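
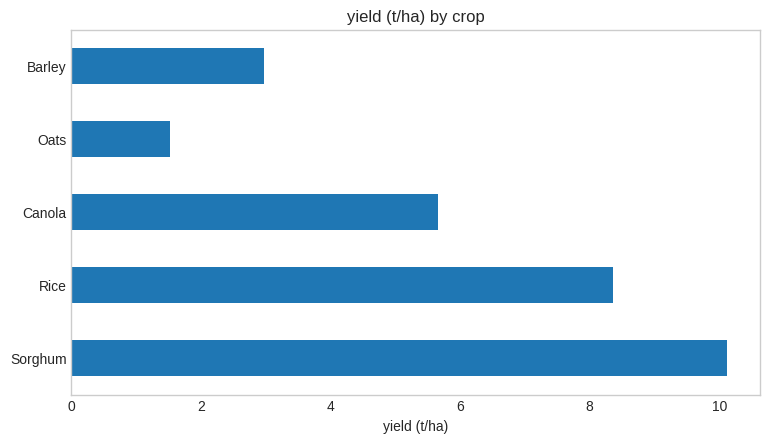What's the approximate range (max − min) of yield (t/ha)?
Max Sorghum ≈ 10, min Oats ≈ 2; range ≈ 8.

≈ 8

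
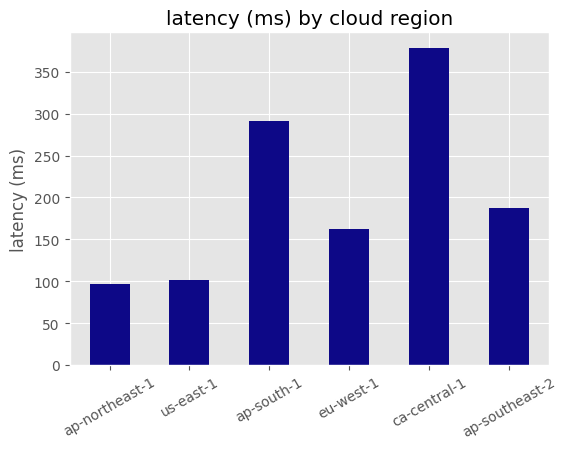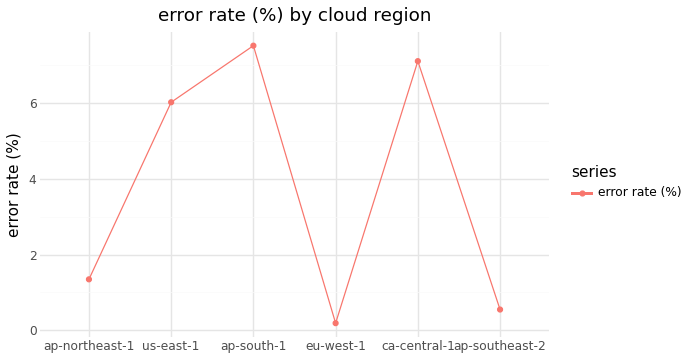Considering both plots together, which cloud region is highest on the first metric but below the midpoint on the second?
Chart 2 median error rate (%) ≈ 4; below-median cloud regions: ap-northeast-1, eu-west-1, ap-southeast-2. Among those, ap-southeast-2 has the highest latency (ms) (≈ 200).

ap-southeast-2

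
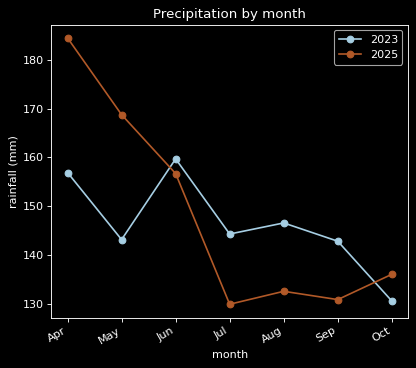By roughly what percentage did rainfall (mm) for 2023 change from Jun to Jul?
Jun ≈ 160, Jul ≈ 145; (145 − 160) / 160 ≈ -9.4%.

≈ -9.4%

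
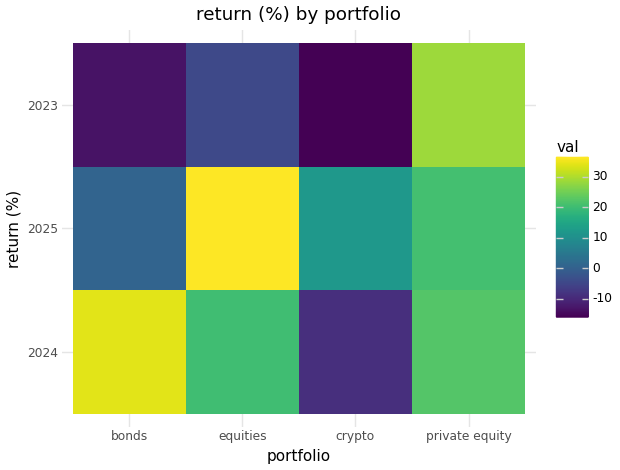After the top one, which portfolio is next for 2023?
Top 3 for 2023: private equity ≈ 30, equities ≈ -5, bonds ≈ -15.

equities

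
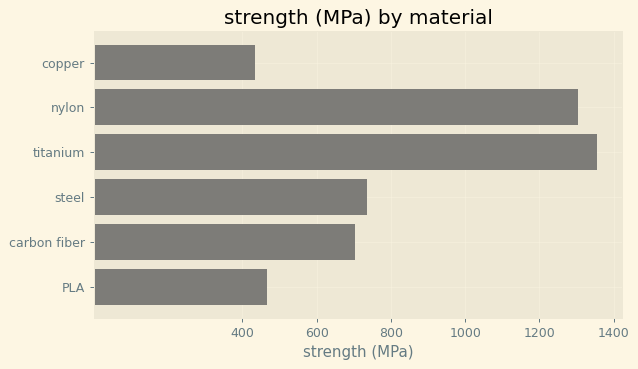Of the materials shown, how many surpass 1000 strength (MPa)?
2

Above 1000: nylon, titanium.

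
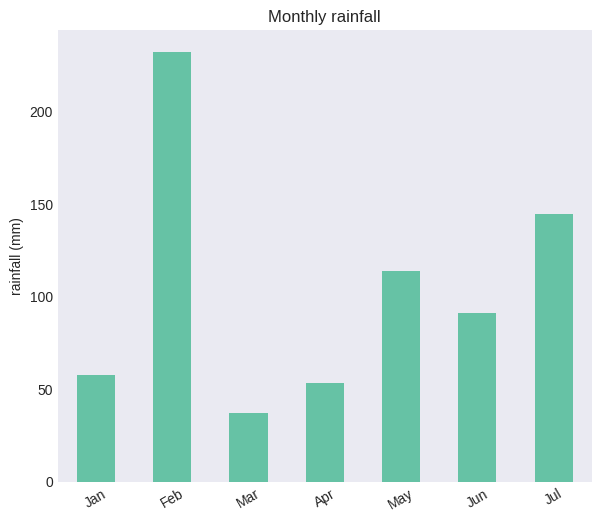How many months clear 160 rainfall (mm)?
1

Above 160: Feb.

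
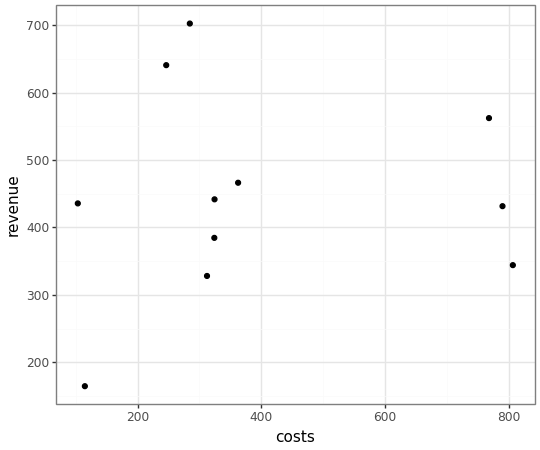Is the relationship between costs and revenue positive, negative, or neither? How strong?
Points are roughly uncorrelated; weak (|r| ≈ 0.1).

no clear correlation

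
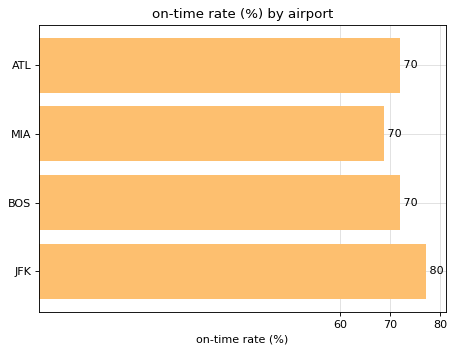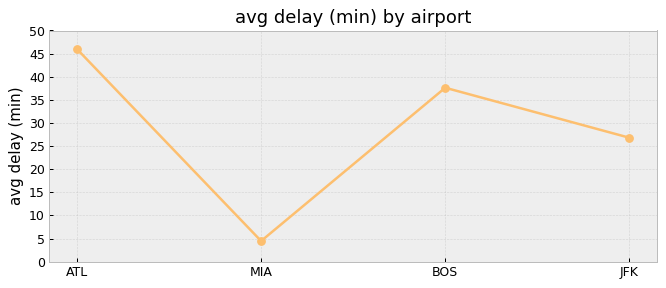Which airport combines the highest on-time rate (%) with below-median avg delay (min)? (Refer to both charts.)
JFK

Chart 2 median avg delay (min) ≈ 30; below-median airports: MIA, JFK. Among those, JFK has the highest on-time rate (%) (≈ 80).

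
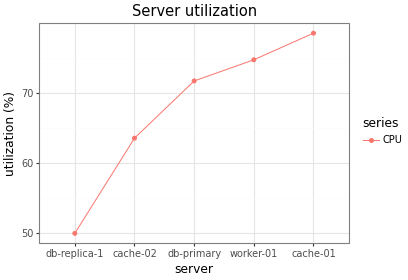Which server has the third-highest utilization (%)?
db-primary

Top 4: cache-01 ≈ 80, worker-01 ≈ 75, db-primary ≈ 70, cache-02 ≈ 65.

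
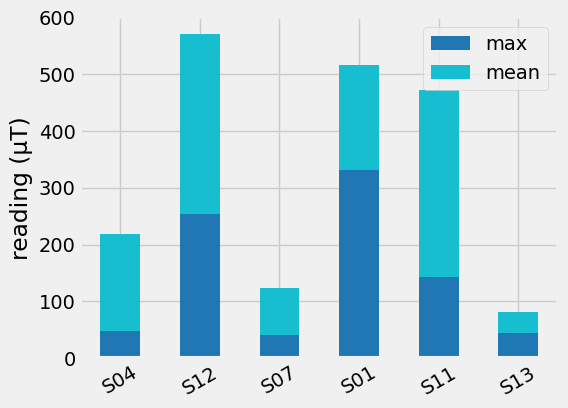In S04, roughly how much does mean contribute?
≈ 150

mean top ≈ 200, bottom ≈ 50; segment ≈ 150.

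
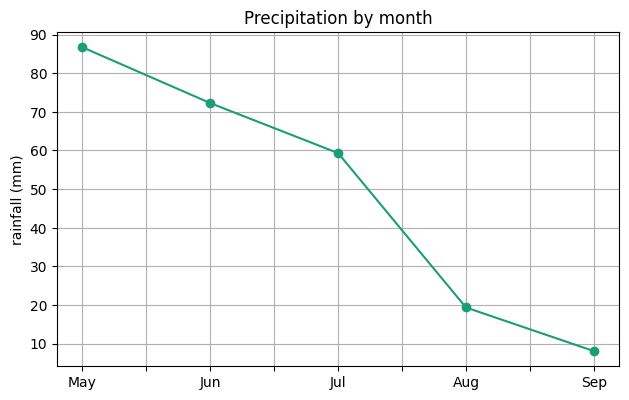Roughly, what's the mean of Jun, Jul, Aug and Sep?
≈ 40

(70 + 60 + 20 + 10) / 4 ≈ 40.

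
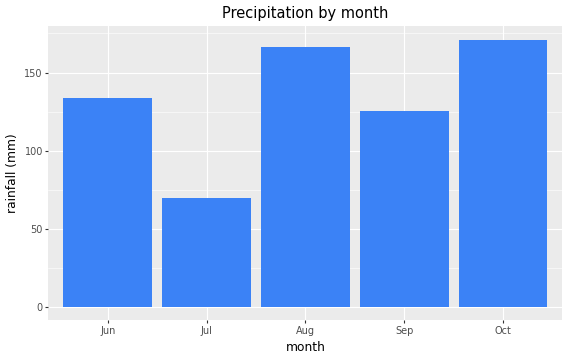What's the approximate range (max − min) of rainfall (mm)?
Max Oct ≈ 180, min Jul ≈ 60; range ≈ 120.

≈ 120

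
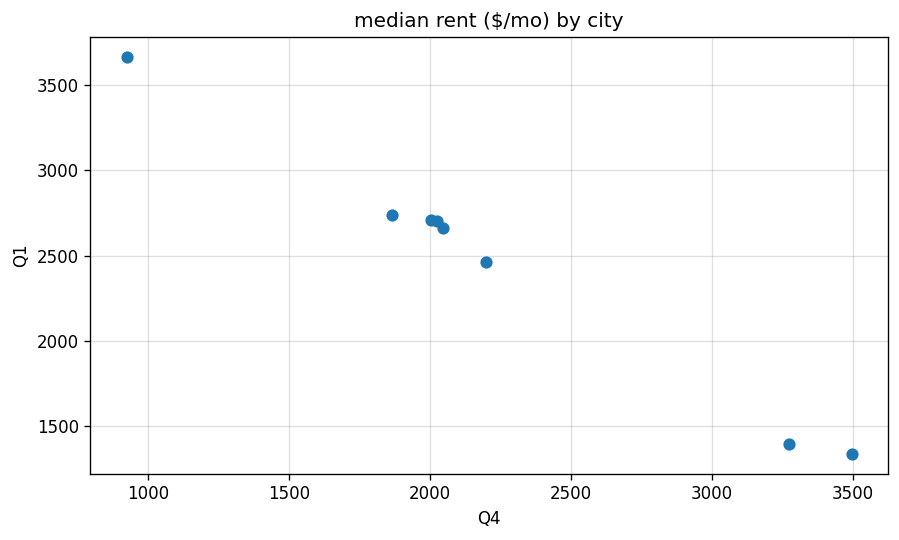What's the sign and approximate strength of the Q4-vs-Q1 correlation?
negative, strong

Points are negatively correlated; strong (|r| ≈ 1.0).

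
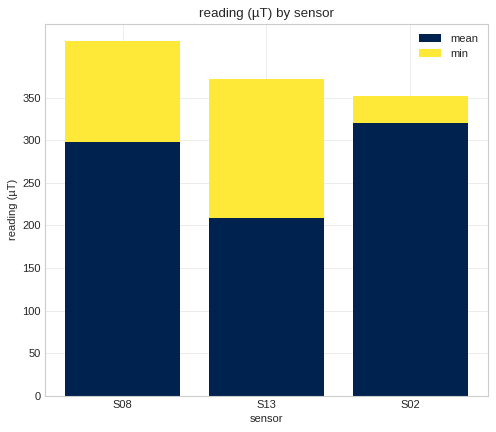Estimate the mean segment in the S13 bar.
≈ 200

mean top ≈ 200, bottom ≈ 0; segment ≈ 200.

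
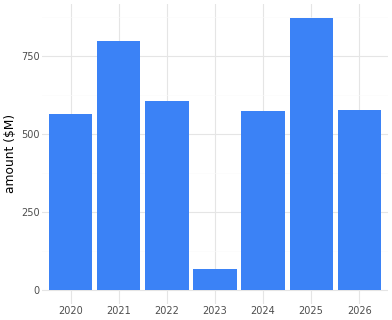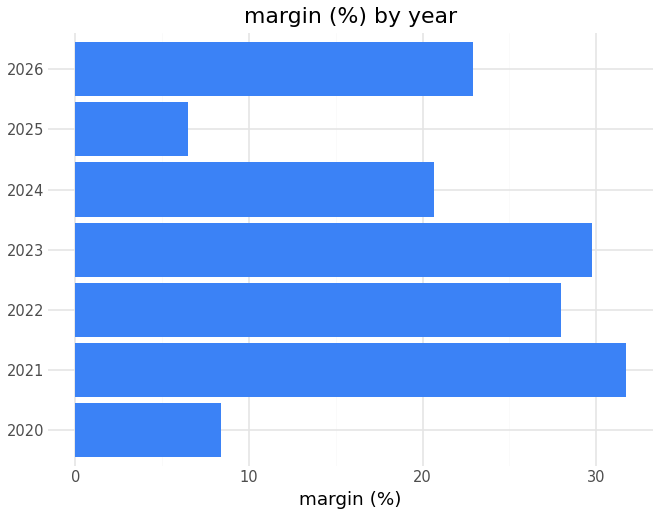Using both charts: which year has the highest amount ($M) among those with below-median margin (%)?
2025

Chart 2 median margin (%) ≈ 25; below-median years: 2020, 2024, 2025. Among those, 2025 has the highest amount ($M) (≈ 900).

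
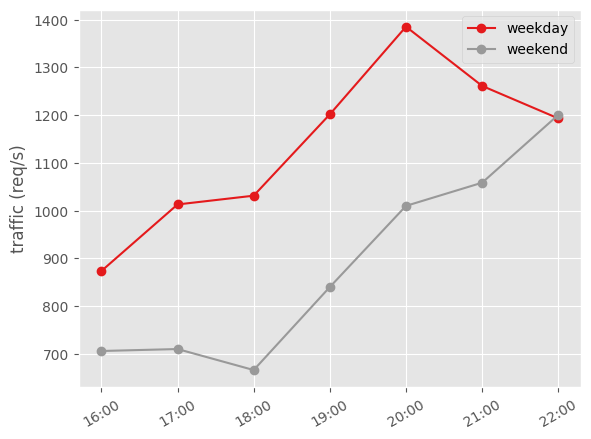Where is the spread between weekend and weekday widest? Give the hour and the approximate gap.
20:00: weekend ≈ 1000, weekday ≈ 1400 → gap ≈ 400. Next-largest (18:00) is only ≈ 300.

20:00, ≈ 400 req/s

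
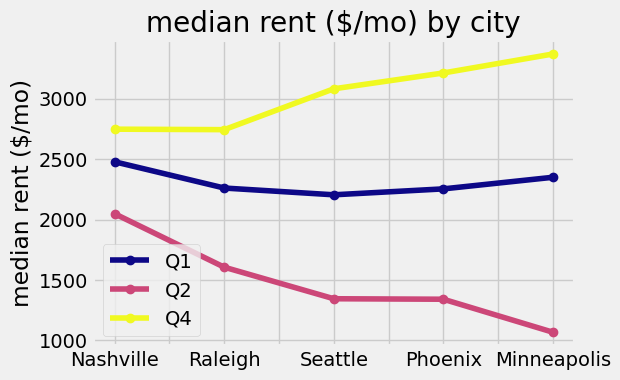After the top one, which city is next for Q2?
Raleigh

Top 3 for Q2: Nashville ≈ 2000, Raleigh ≈ 1600, Seattle ≈ 1400.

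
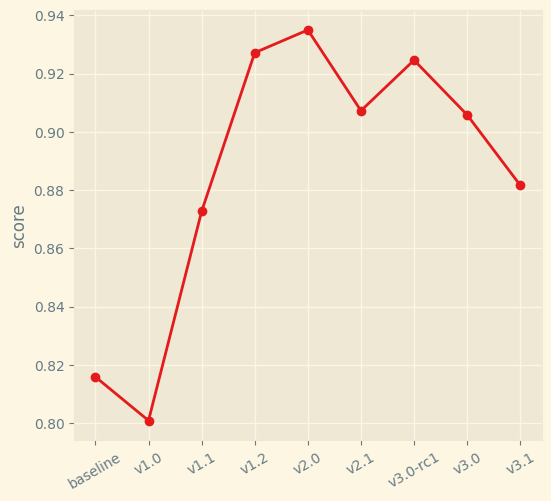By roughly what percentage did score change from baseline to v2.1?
baseline ≈ 0.82, v2.1 ≈ 0.90; (0.90 − 0.82) / 0.82 ≈ +9.8%.

≈ +9.8%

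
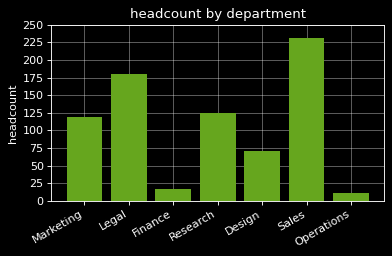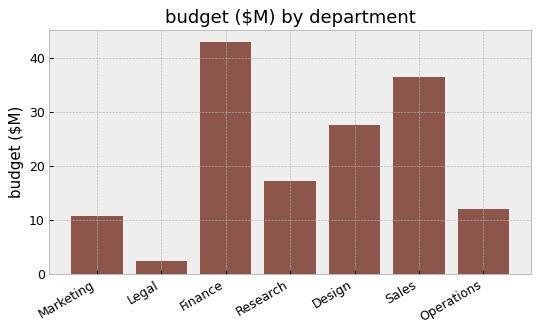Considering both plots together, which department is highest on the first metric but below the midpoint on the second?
Chart 2 median budget ($M) ≈ 15; below-median departments: Marketing, Legal, Operations. Among those, Legal has the highest headcount (≈ 175).

Legal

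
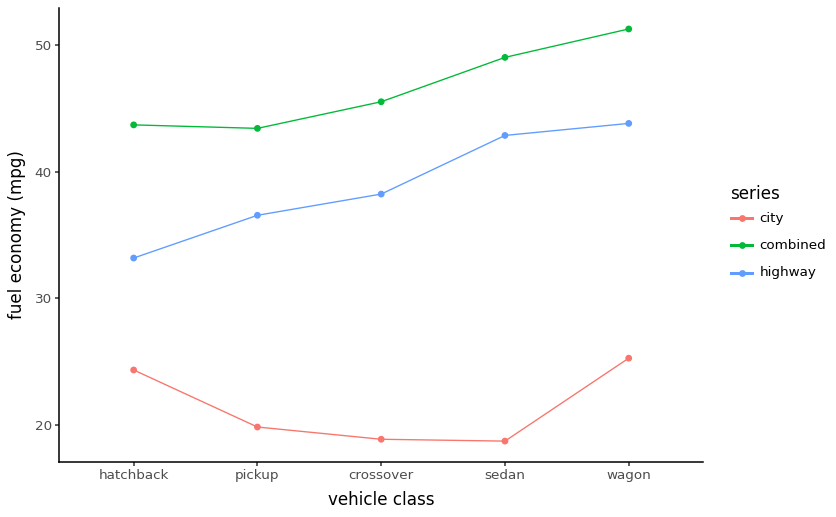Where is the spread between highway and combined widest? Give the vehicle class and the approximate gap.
hatchback, ≈ 10 mpg

hatchback: highway ≈ 35, combined ≈ 45 → gap ≈ 10. Next-largest (wagon) is only ≈ 5.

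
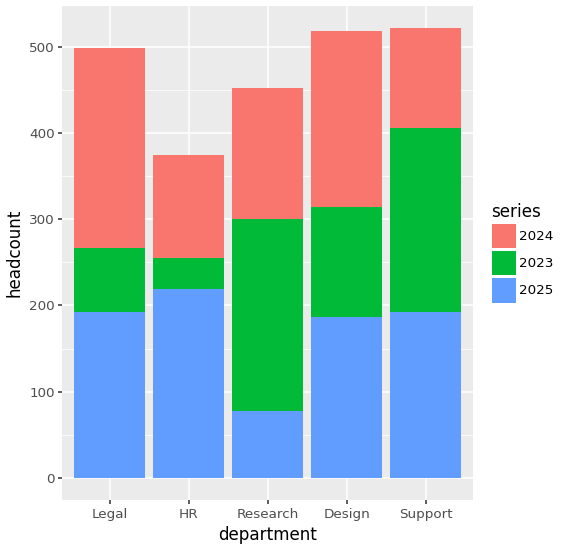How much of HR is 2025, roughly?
2025 top ≈ 200, bottom ≈ 0; segment ≈ 200.

≈ 200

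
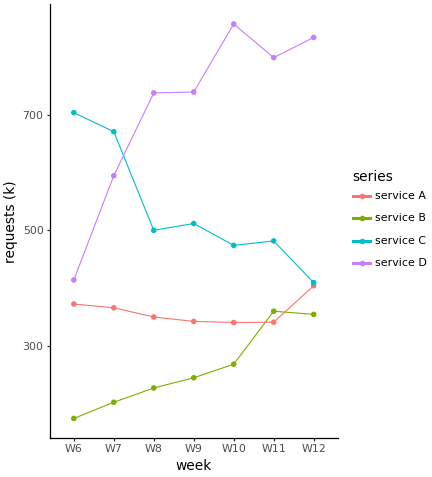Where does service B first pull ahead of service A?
W10: service B ≈ 300 vs service A ≈ 300 (not yet); W11: service B ≈ 400 vs service A ≈ 300 (first crossover).

W11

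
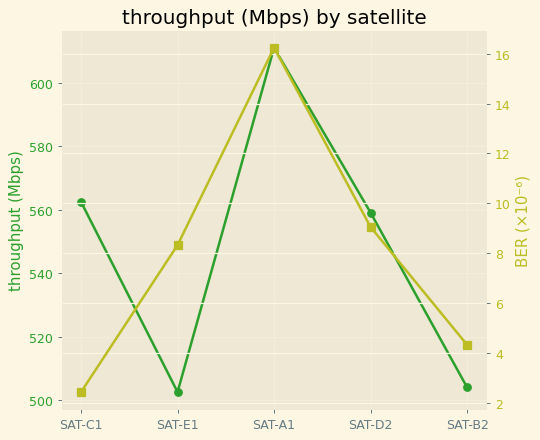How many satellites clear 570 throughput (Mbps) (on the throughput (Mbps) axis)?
1

Above 570: SAT-A1.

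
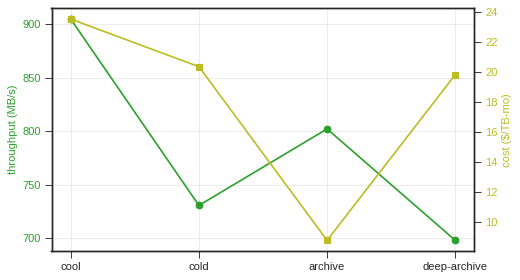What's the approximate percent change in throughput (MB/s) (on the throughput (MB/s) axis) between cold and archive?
≈ +8.1%

cold ≈ 740, archive ≈ 800; (800 − 740) / 740 ≈ +8.1%.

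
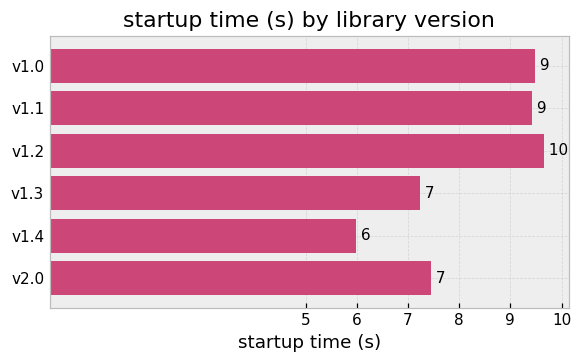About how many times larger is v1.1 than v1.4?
v1.1 ≈ 9, v1.4 ≈ 6; 9/6 ≈ 1.5.

≈ 1.5×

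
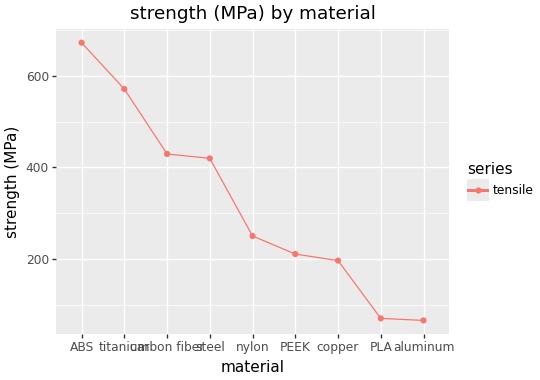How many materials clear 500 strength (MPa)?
2

Above 500: ABS, titanium.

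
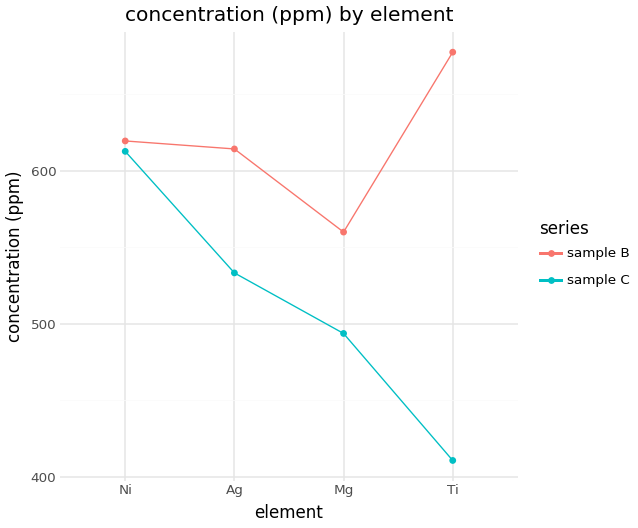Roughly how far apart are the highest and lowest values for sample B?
Max Ti ≈ 675, min Mg ≈ 550; range ≈ 125.

≈ 125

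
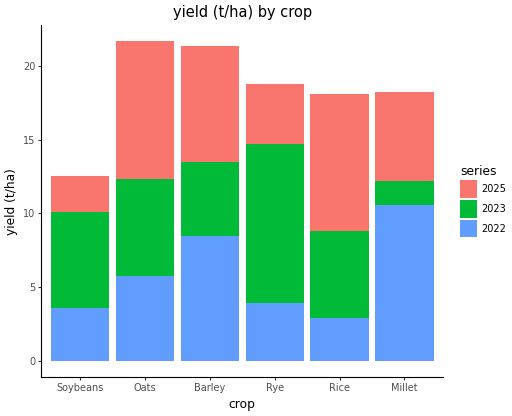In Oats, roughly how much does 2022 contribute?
≈ 6

2022 top ≈ 6, bottom ≈ 0; segment ≈ 6.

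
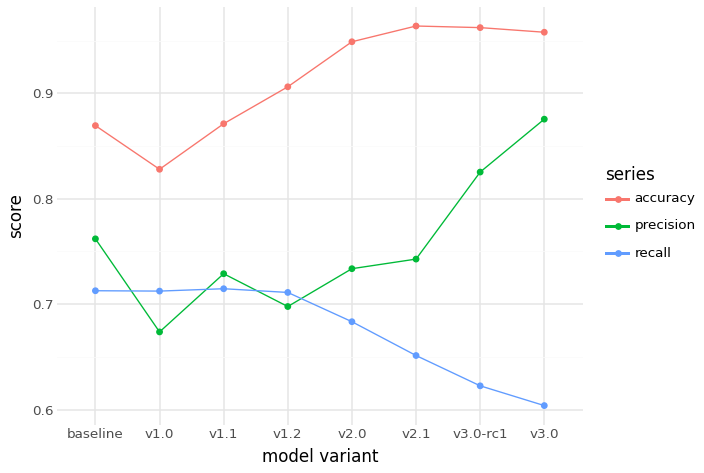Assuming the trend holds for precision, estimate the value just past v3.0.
≈ 0.975

Last three: 0.75, 0.85, 0.90 → slope ≈ 0.075/step → next ≈ 0.975.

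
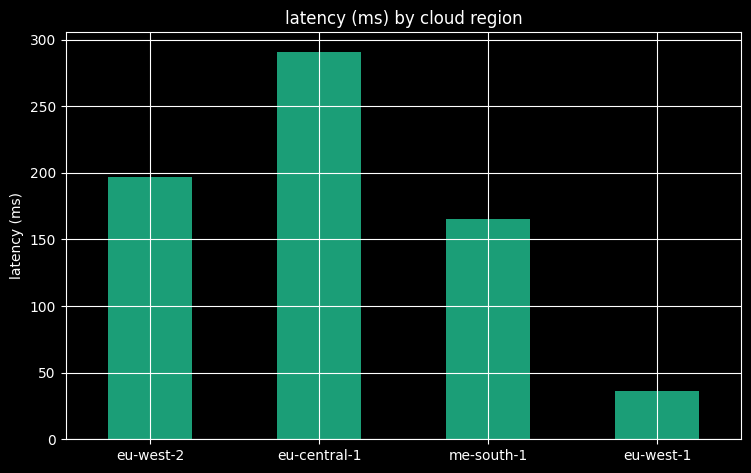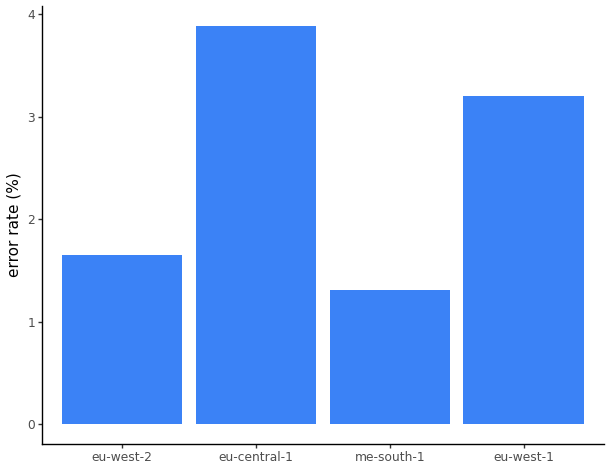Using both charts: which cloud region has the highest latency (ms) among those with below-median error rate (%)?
eu-west-2

Chart 2 median error rate (%) ≈ 2.5; below-median cloud regions: eu-west-2, me-south-1. Among those, eu-west-2 has the highest latency (ms) (≈ 200).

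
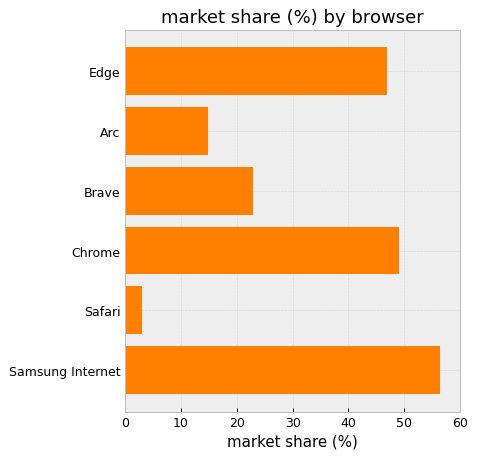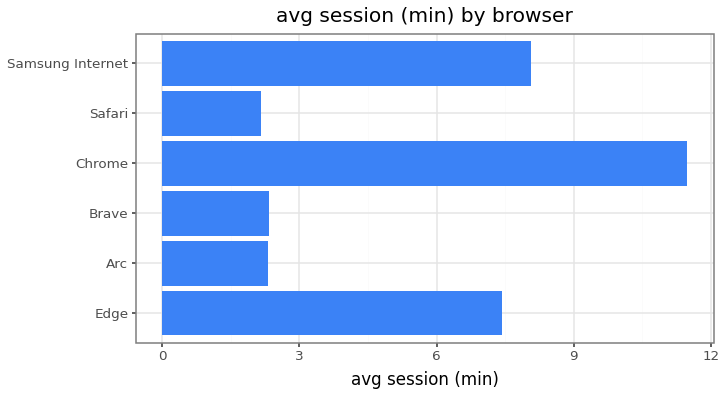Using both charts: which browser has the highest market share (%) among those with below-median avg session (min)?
Chart 2 median avg session (min) ≈ 4; below-median browsers: Arc, Brave, Safari. Among those, Brave has the highest market share (%) (≈ 20).

Brave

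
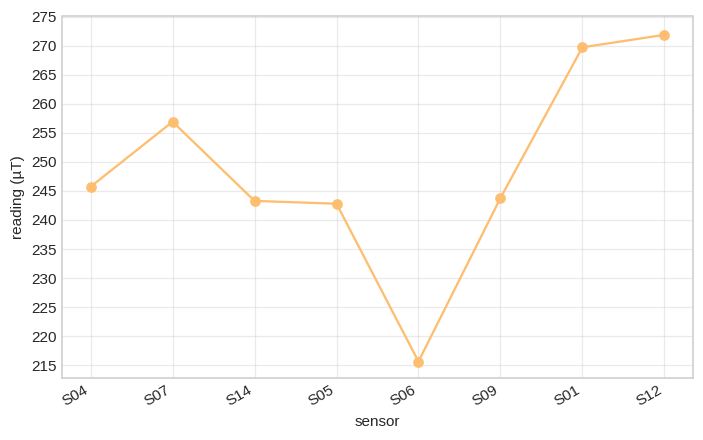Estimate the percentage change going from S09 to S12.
S09 ≈ 245, S12 ≈ 270; (270 − 245) / 245 ≈ +10.2%.

≈ +10.2%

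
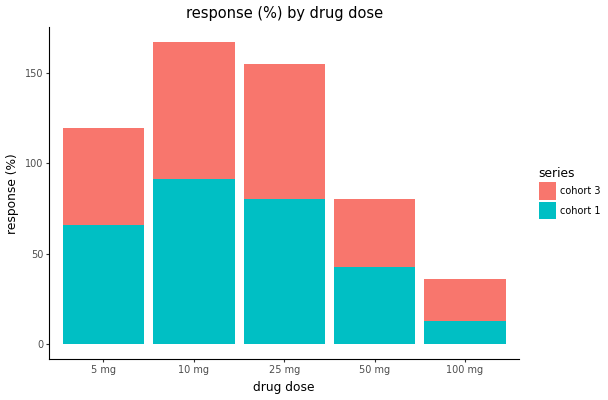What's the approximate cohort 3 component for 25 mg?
≈ 80

cohort 3 top ≈ 160, bottom ≈ 80; segment ≈ 80.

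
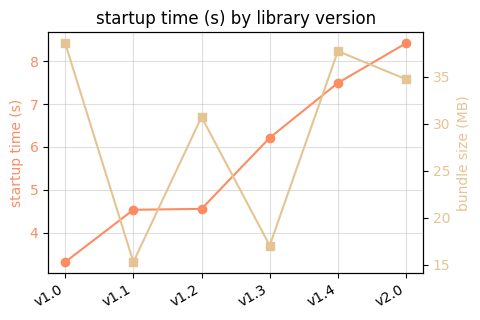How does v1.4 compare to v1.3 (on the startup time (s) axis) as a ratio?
≈ 1.25×

v1.4 ≈ 7.5, v1.3 ≈ 6.0; 7.5/6.0 ≈ 1.25.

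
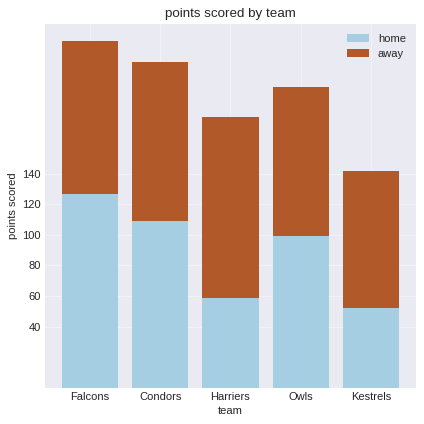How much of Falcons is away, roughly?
away top ≈ 220, bottom ≈ 120; segment ≈ 100.

≈ 100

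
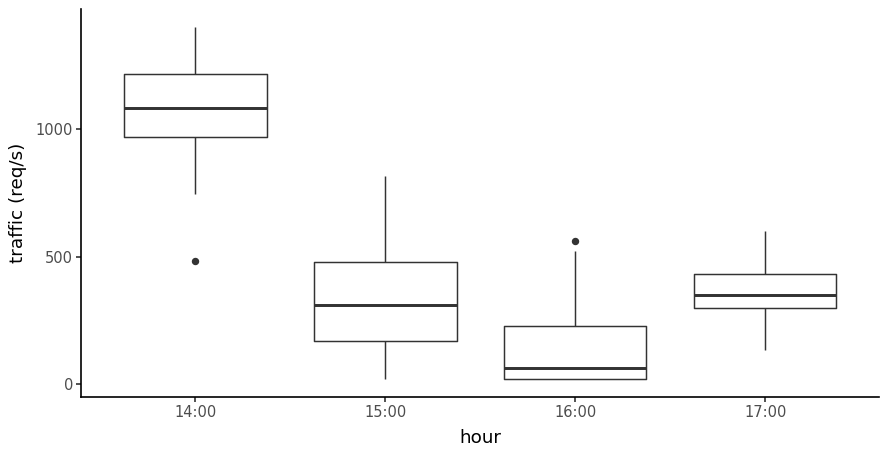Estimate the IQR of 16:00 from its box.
Q3 ≈ 200, Q1 ≈ 0; IQR ≈ 200.

≈ 200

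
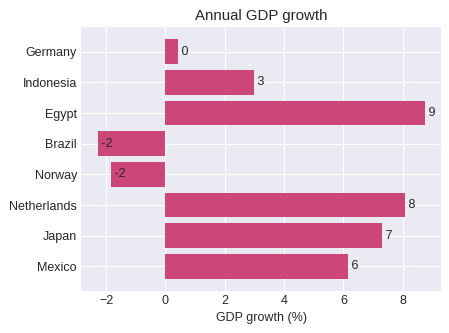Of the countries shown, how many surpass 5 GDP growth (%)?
4

Above 5: Egypt, Netherlands, Japan, Mexico.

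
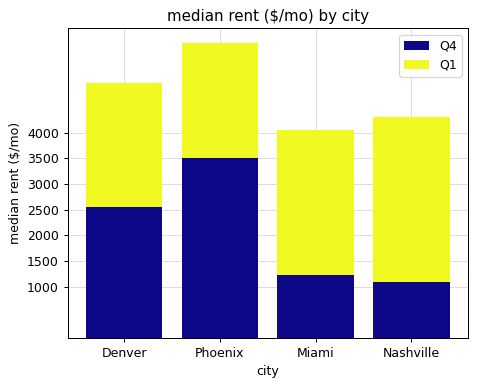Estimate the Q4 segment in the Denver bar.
≈ 2500

Q4 top ≈ 2500, bottom ≈ 0; segment ≈ 2500.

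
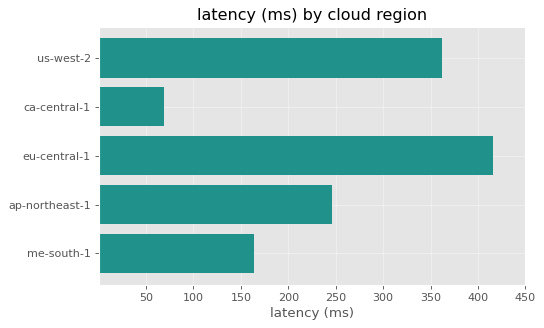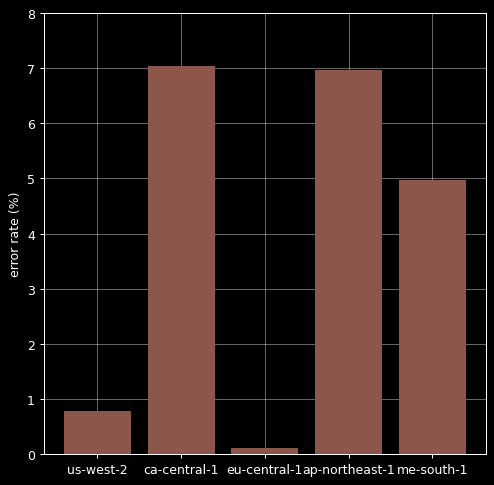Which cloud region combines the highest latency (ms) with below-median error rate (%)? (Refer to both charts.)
eu-central-1

Chart 2 median error rate (%) ≈ 5; below-median cloud regions: us-west-2, eu-central-1. Among those, eu-central-1 has the highest latency (ms) (≈ 400).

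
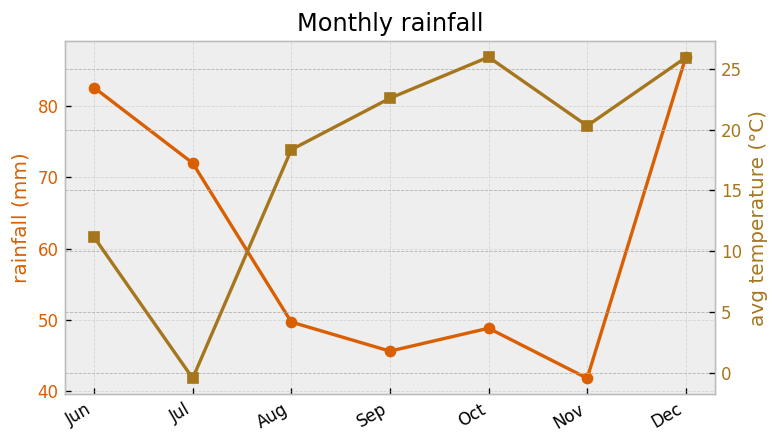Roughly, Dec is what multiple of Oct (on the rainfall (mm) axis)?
Dec ≈ 85, Oct ≈ 50; 85/50 ≈ 1.7.

≈ 1.7×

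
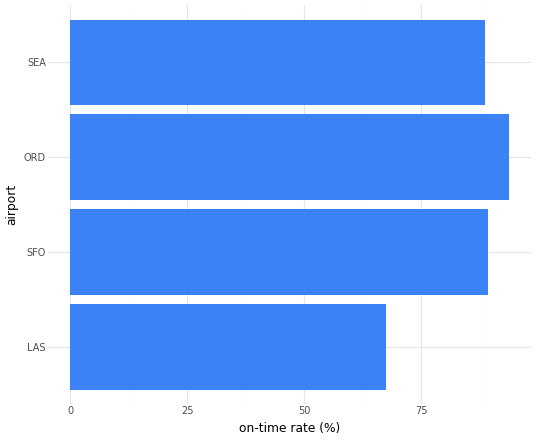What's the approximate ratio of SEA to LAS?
SEA ≈ 90, LAS ≈ 70; 90/70 ≈ 1.29.

≈ 1.29×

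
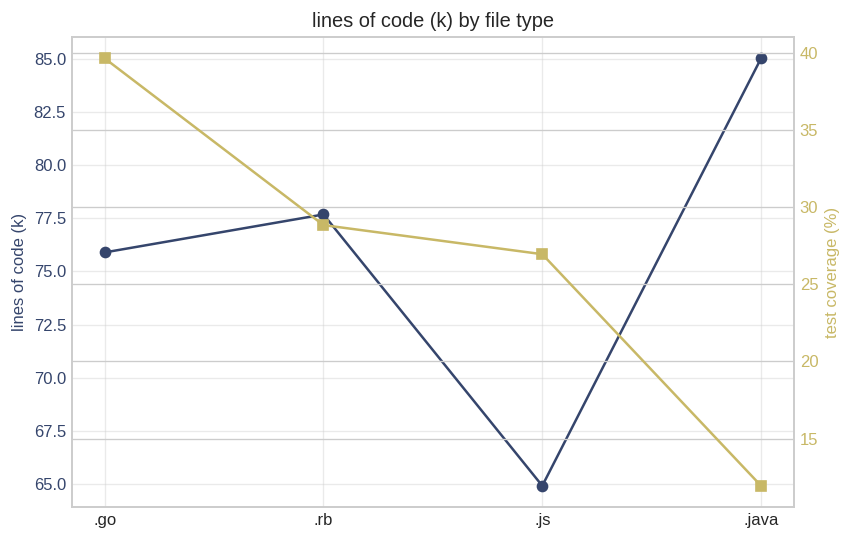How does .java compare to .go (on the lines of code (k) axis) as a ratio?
.java ≈ 86, .go ≈ 76; 86/76 ≈ 1.13.

≈ 1.13×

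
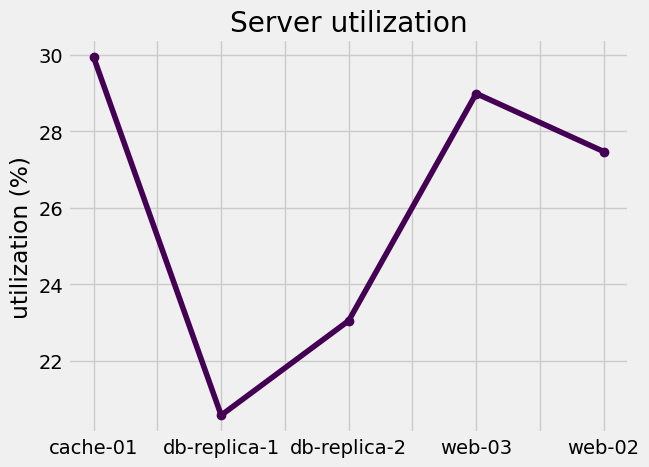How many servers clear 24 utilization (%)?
3

Above 24: cache-01, web-03, web-02.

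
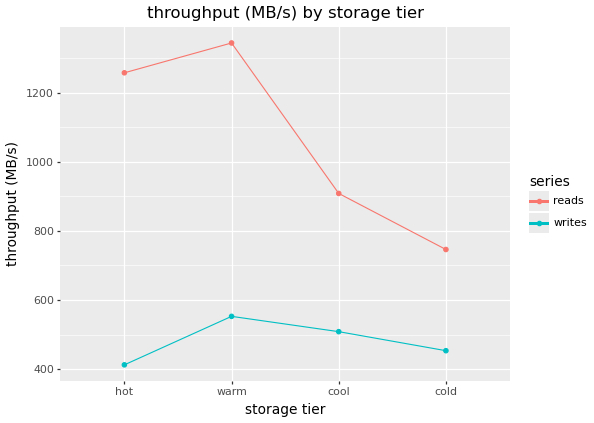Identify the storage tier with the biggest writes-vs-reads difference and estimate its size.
hot, ≈ 900 MB/s

hot: writes ≈ 400, reads ≈ 1300 → gap ≈ 900. Next-largest (warm) is only ≈ 700.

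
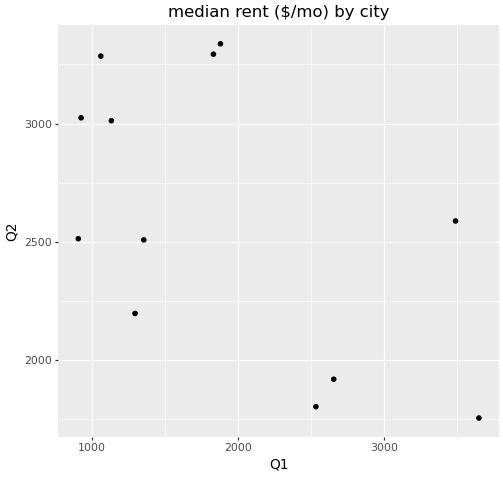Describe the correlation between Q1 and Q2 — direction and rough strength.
Points are negatively correlated; moderate (|r| ≈ 0.6).

negative, moderate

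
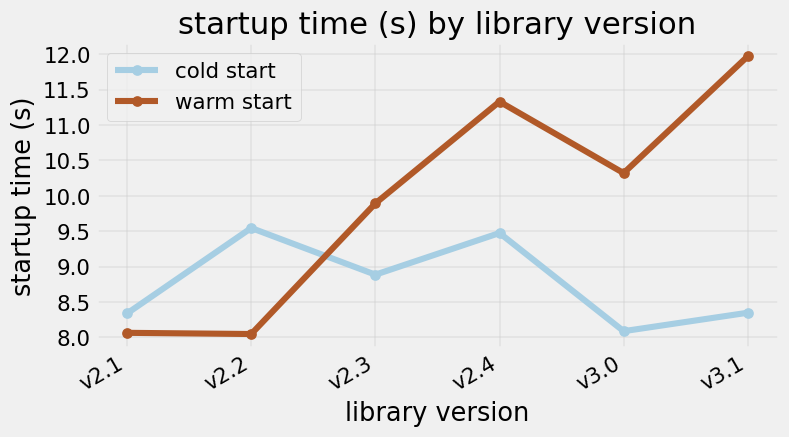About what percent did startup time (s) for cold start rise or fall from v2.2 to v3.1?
≈ -10.5%

v2.2 ≈ 9.5, v3.1 ≈ 8.5; (8.5 − 9.5) / 9.5 ≈ -10.5%.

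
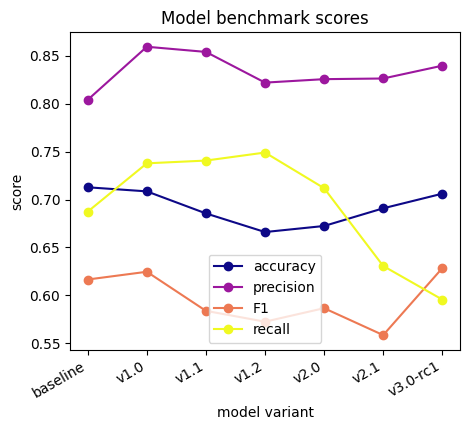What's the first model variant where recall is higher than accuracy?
v1.0

baseline: recall ≈ 0.70 vs accuracy ≈ 0.70 (not yet); v1.0: recall ≈ 0.75 vs accuracy ≈ 0.70 (first crossover).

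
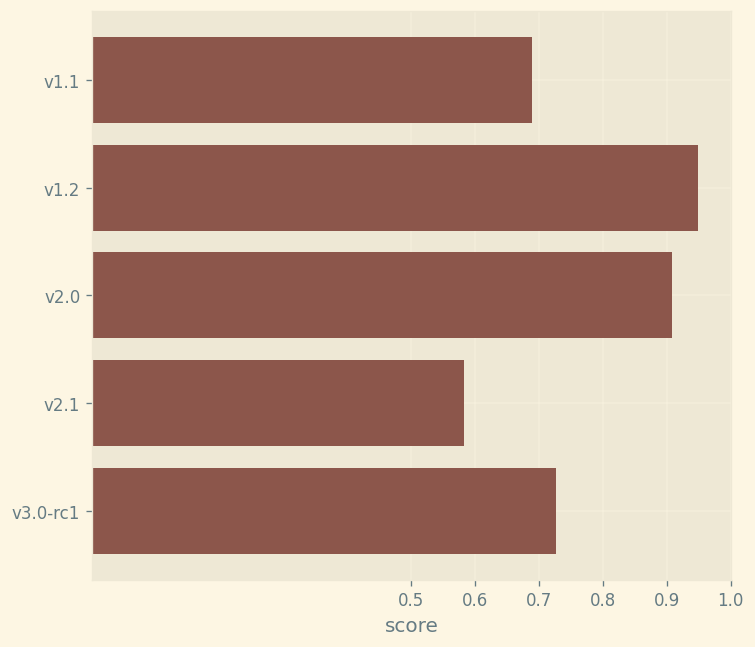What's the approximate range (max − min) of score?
≈ 0.3

Max v1.2 ≈ 0.9, min v2.1 ≈ 0.6; range ≈ 0.3.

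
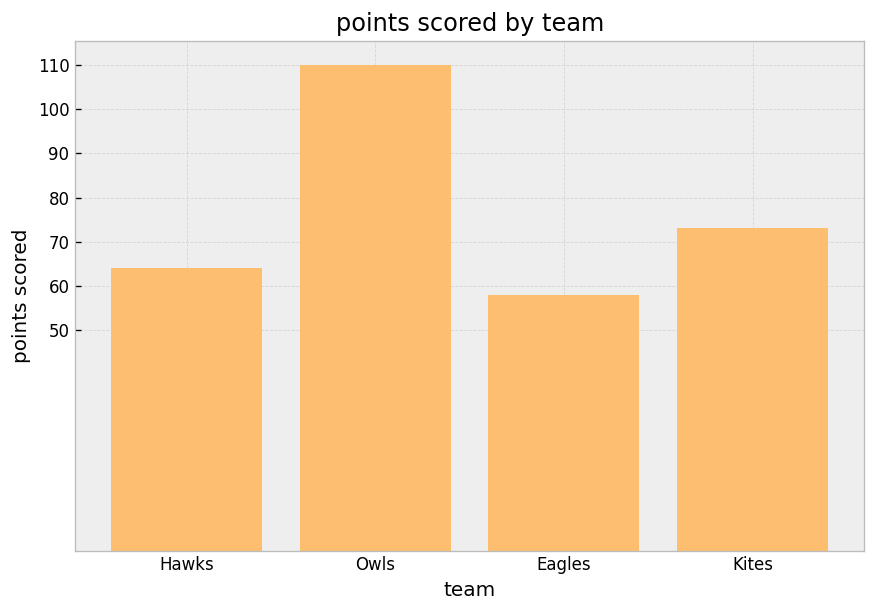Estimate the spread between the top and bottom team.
≈ 50

Max Owls ≈ 110, min Eagles ≈ 60; range ≈ 50.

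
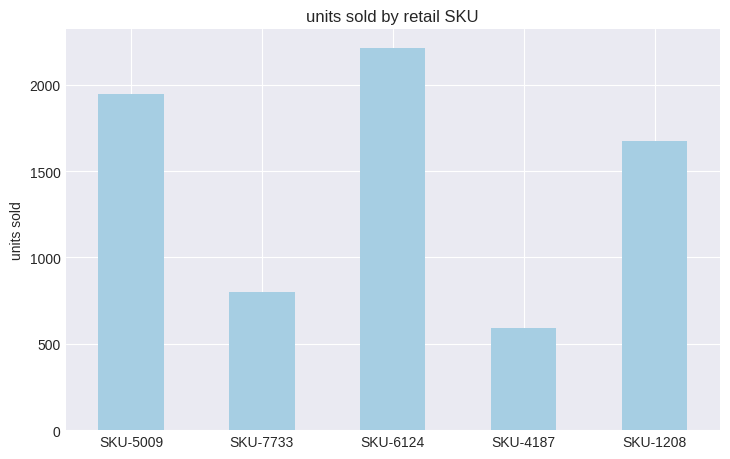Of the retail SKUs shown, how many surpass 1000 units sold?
3

Above 1000: SKU-5009, SKU-6124, SKU-1208.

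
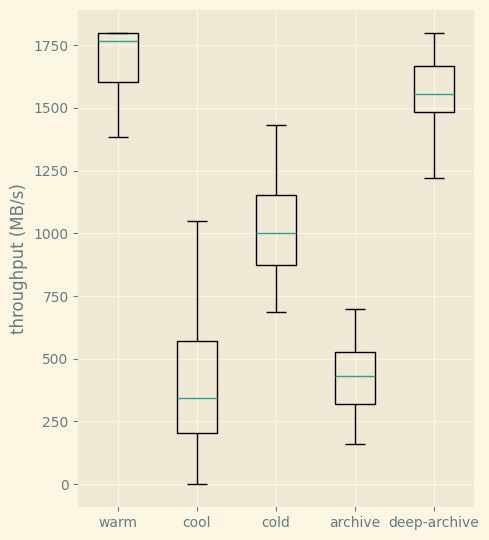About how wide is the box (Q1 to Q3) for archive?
≈ 200

Q3 ≈ 600, Q1 ≈ 400; IQR ≈ 200.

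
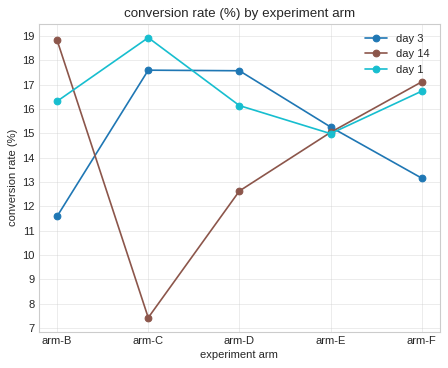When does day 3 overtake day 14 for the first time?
arm-C

arm-B: day 3 ≈ 12 vs day 14 ≈ 19 (not yet); arm-C: day 3 ≈ 18 vs day 14 ≈ 7 (first crossover).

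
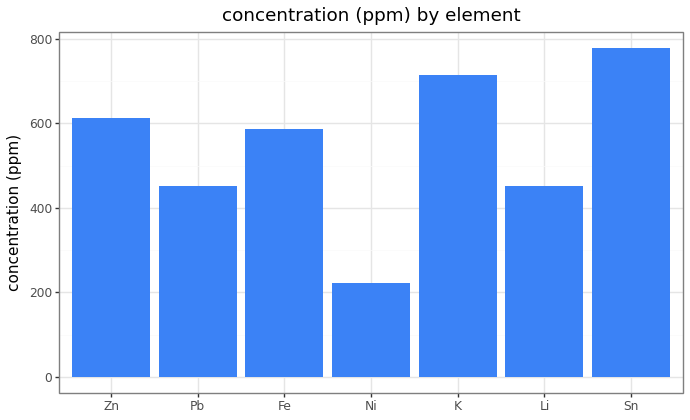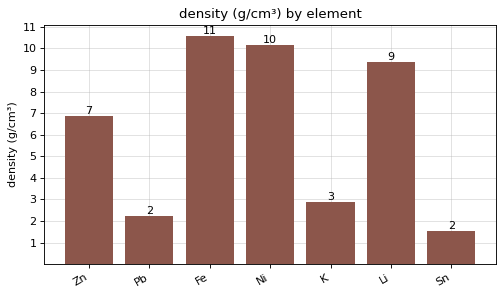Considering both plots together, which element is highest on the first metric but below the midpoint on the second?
Chart 2 median density (g/cm³) ≈ 7; below-median elements: Pb, K, Sn. Among those, Sn has the highest concentration (ppm) (≈ 800).

Sn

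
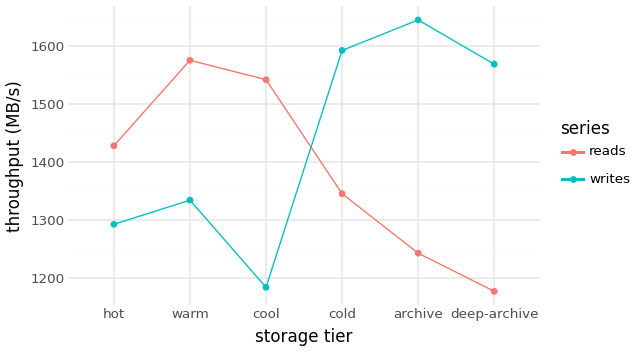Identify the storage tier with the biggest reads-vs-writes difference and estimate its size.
archive: reads ≈ 1250, writes ≈ 1650 → gap ≈ 400. Next-largest (deep-archive) is only ≈ 350.

archive, ≈ 400 MB/s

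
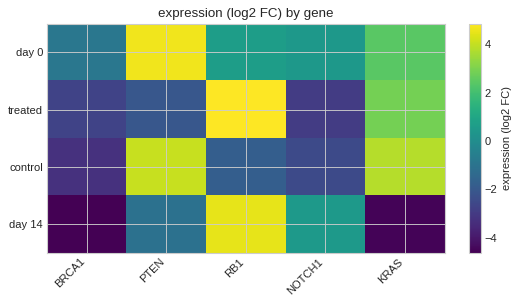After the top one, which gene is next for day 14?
NOTCH1

Top 3 for day 14: RB1 ≈ 4, NOTCH1 ≈ 0, PTEN ≈ -1.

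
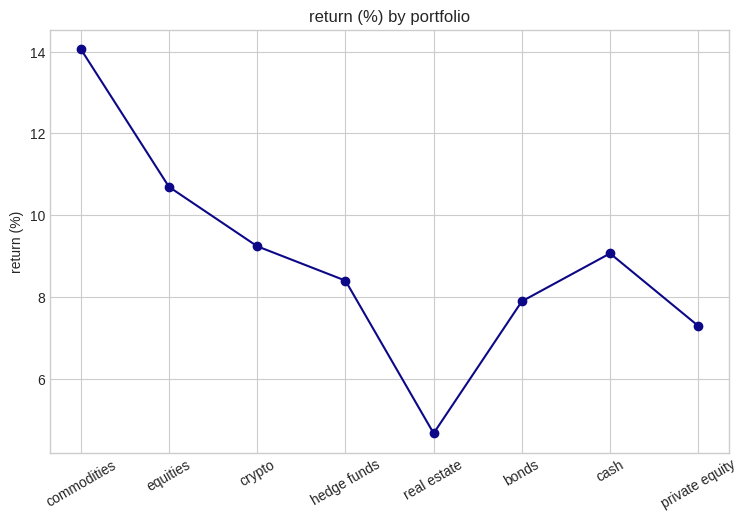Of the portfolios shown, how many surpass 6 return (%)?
Above 6: commodities, equities, crypto, hedge funds, bonds, cash, private equity.

7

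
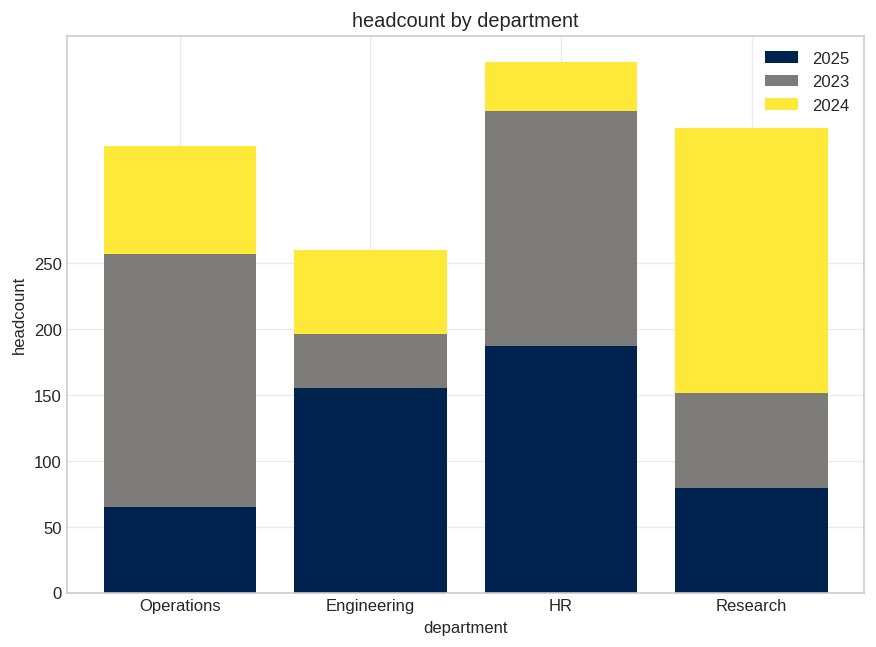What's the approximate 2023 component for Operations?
2023 top ≈ 250, bottom ≈ 50; segment ≈ 200.

≈ 200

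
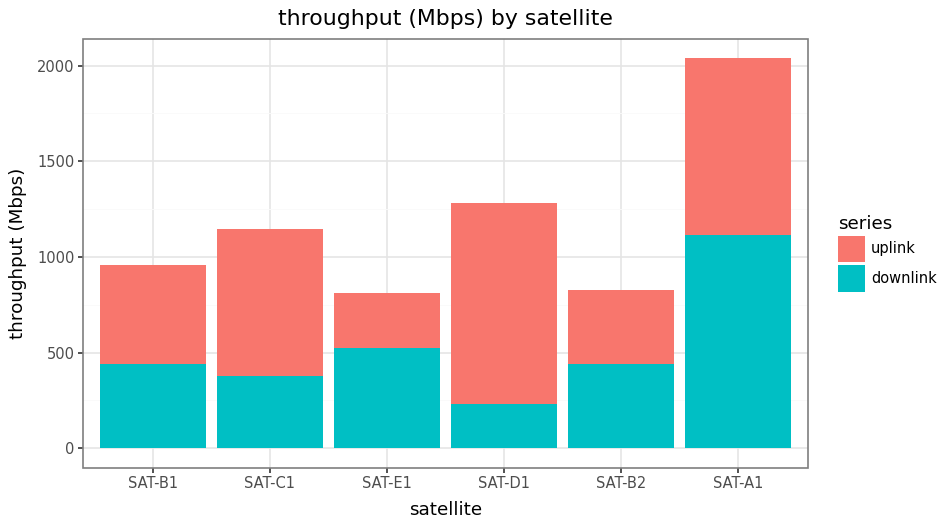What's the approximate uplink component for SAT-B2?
uplink top ≈ 800, bottom ≈ 400; segment ≈ 400.

≈ 400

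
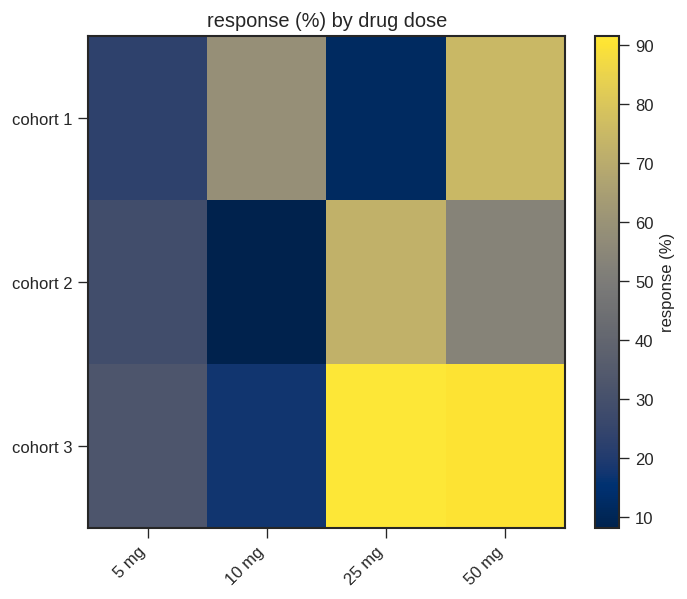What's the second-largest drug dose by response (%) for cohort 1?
10 mg

Top 3 for cohort 1: 50 mg ≈ 80, 10 mg ≈ 60, 5 mg ≈ 20.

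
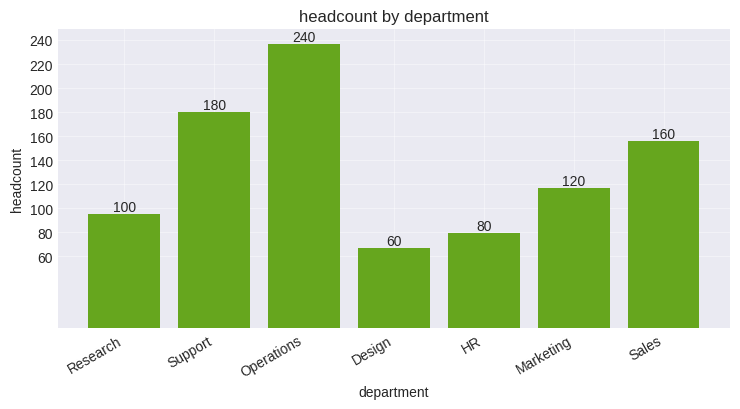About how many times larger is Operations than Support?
Operations ≈ 240, Support ≈ 180; 240/180 ≈ 1.33.

≈ 1.33×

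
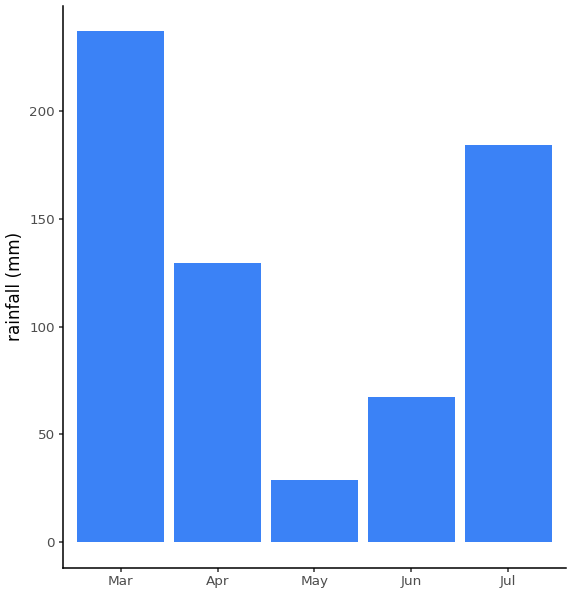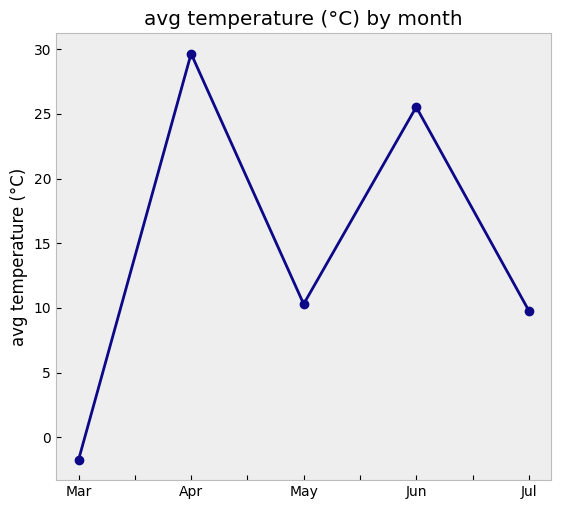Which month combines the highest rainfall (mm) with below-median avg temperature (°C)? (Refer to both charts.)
Mar

Chart 2 median avg temperature (°C) ≈ 10; below-median months: Mar, Jul. Among those, Mar has the highest rainfall (mm) (≈ 225).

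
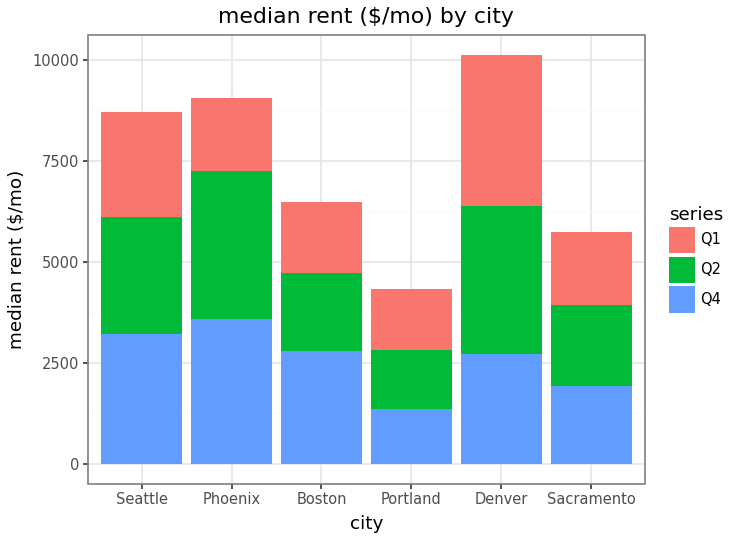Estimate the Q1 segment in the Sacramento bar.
≈ 2000

Q1 top ≈ 6000, bottom ≈ 4000; segment ≈ 2000.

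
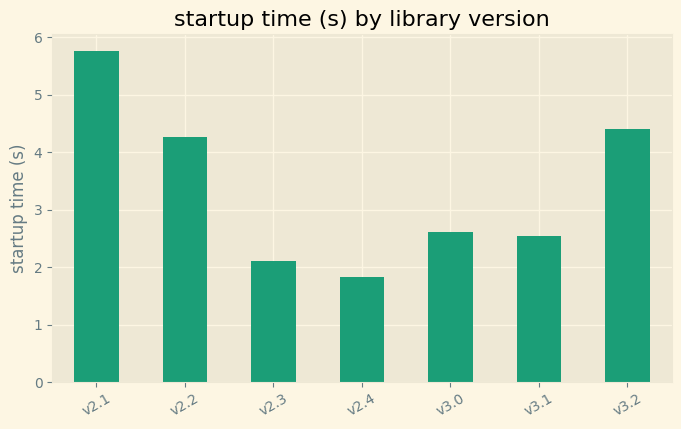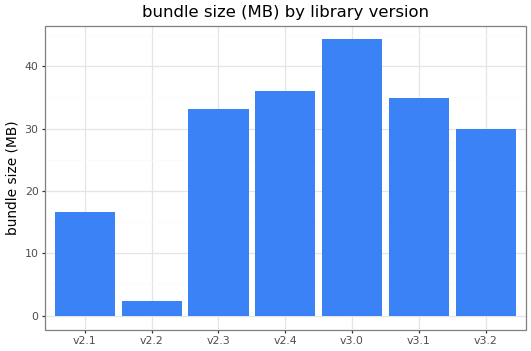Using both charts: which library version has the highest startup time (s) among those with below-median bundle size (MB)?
v2.1

Chart 2 median bundle size (MB) ≈ 35; below-median library versions: v2.1, v2.2, v3.2. Among those, v2.1 has the highest startup time (s) (≈ 6).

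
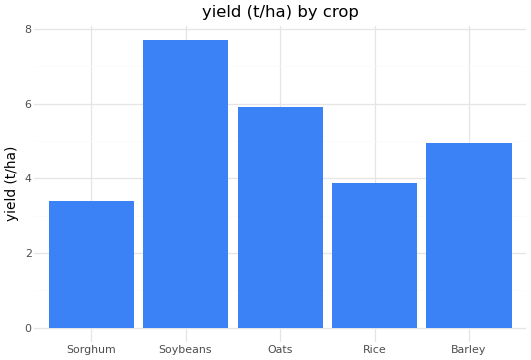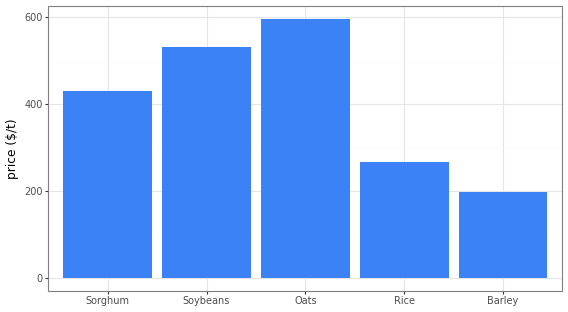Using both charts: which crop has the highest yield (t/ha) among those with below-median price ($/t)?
Chart 2 median price ($/t) ≈ 400; below-median crops: Rice, Barley. Among those, Barley has the highest yield (t/ha) (≈ 5).

Barley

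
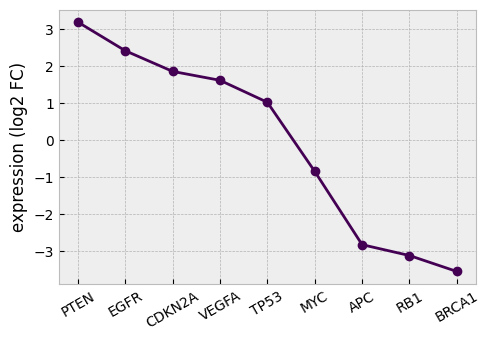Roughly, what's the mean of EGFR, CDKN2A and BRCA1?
≈ 0

(2 + 2 + -4) / 3 ≈ 0.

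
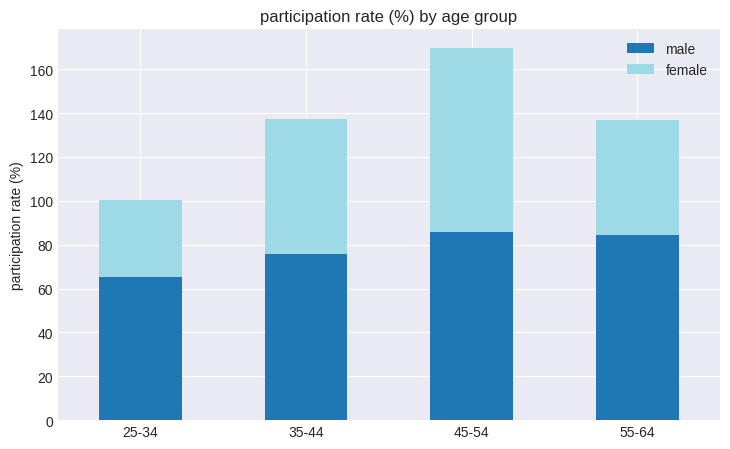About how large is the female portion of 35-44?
≈ 60

female top ≈ 140, bottom ≈ 80; segment ≈ 60.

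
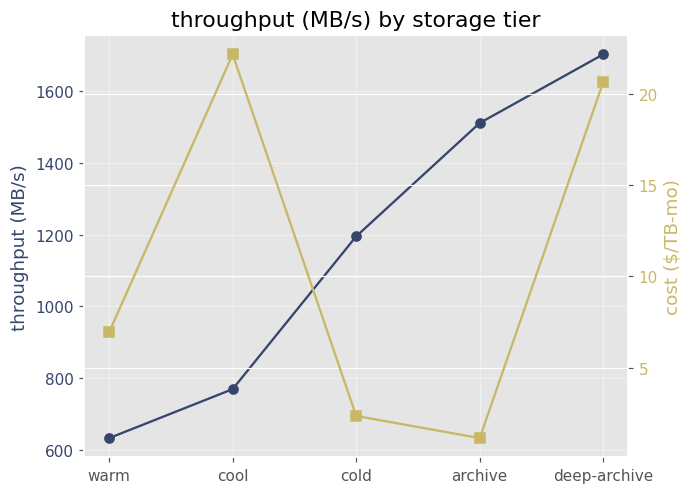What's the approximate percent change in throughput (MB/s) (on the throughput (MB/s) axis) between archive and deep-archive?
≈ +13.3%

archive ≈ 1500, deep-archive ≈ 1700; (1700 − 1500) / 1500 ≈ +13.3%.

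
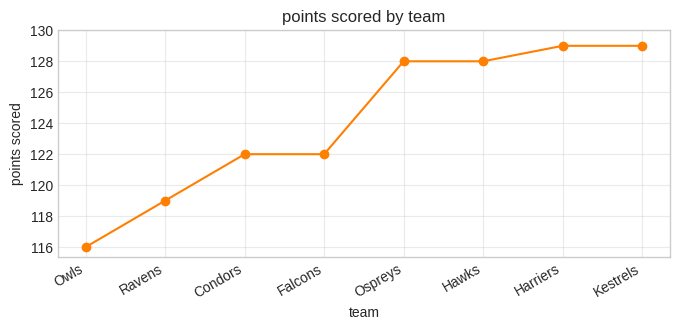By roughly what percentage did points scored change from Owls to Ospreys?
Owls ≈ 116, Ospreys ≈ 128; (128 − 116) / 116 ≈ +10.3%.

≈ +10.3%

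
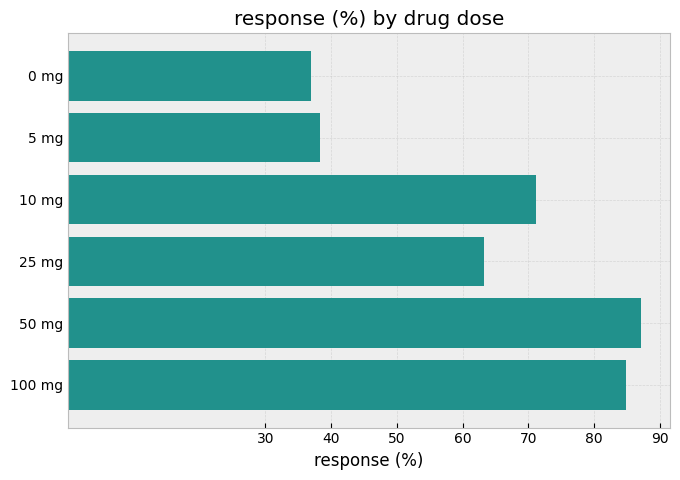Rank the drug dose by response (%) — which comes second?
Top 3: 50 mg ≈ 90, 100 mg ≈ 80, 10 mg ≈ 70.

100 mg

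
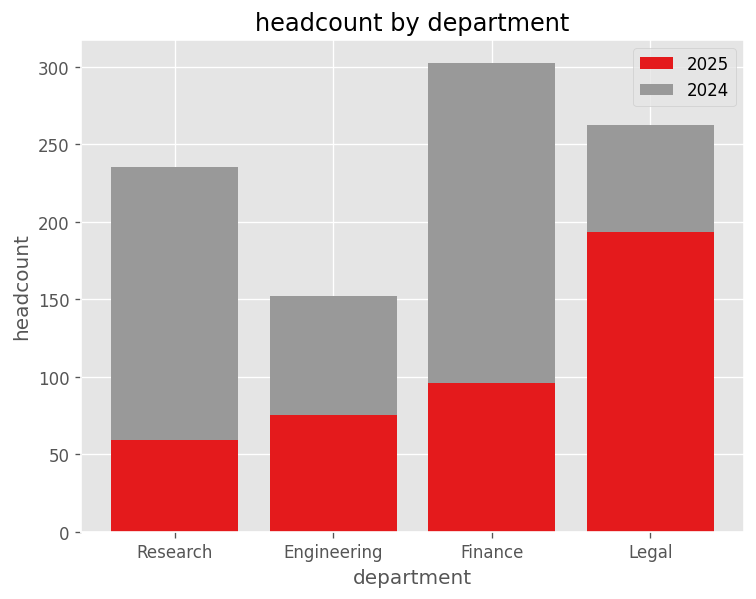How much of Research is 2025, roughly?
2025 top ≈ 50, bottom ≈ 0; segment ≈ 50.

≈ 50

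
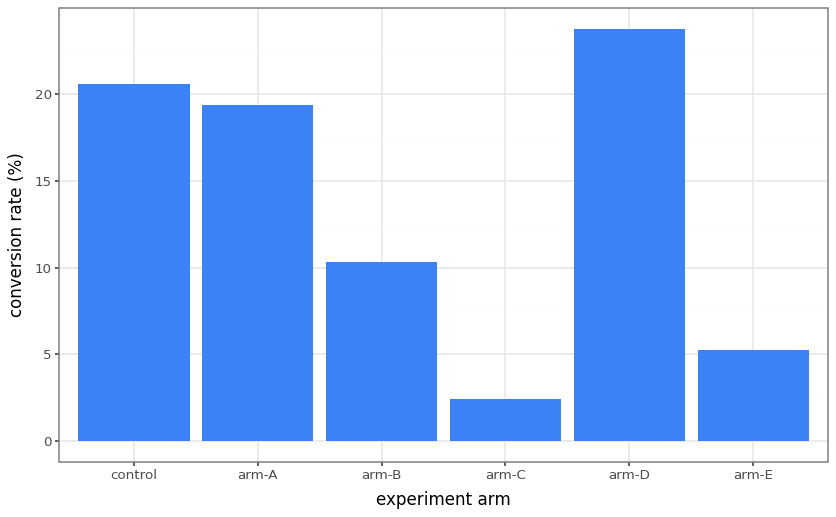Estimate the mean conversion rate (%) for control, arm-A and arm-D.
(20 + 20 + 24) / 3 ≈ 21.

≈ 21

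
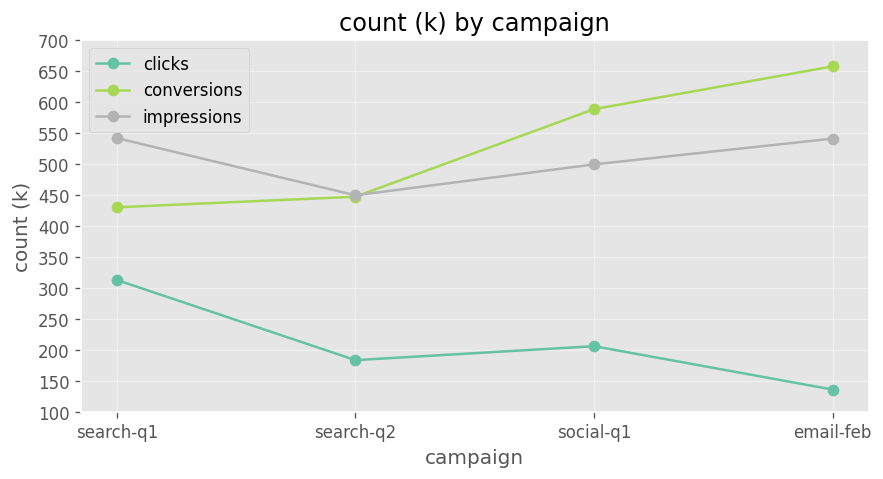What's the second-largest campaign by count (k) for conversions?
social-q1

Top 3 for conversions: email-feb ≈ 650, social-q1 ≈ 600, search-q2 ≈ 450.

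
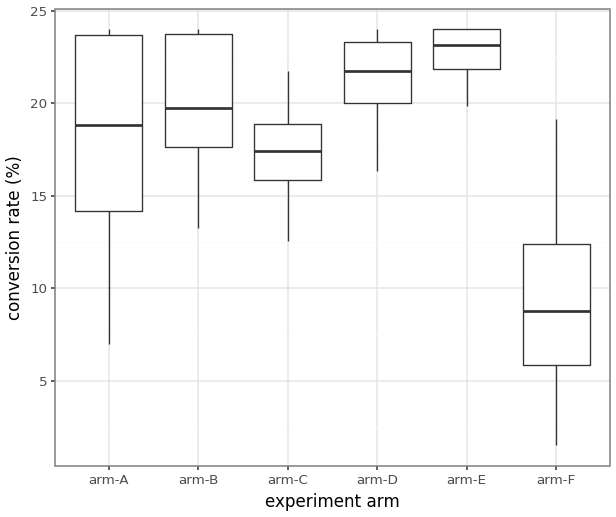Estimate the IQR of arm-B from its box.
Q3 ≈ 24, Q1 ≈ 18; IQR ≈ 6.

≈ 6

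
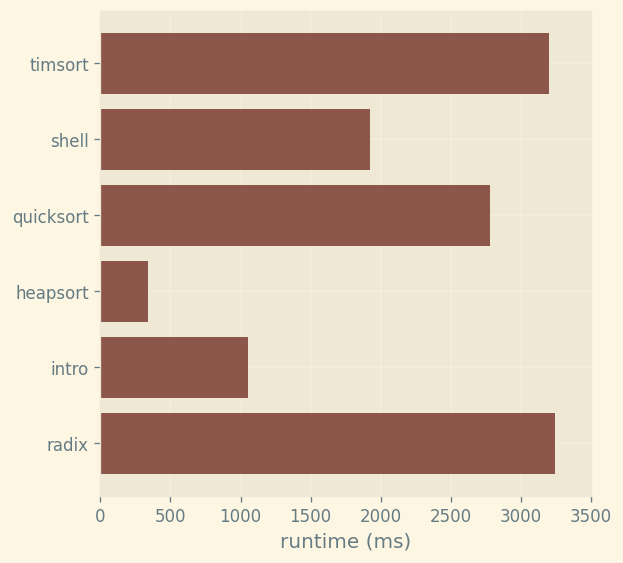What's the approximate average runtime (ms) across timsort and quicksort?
(3000 + 3000) / 2 ≈ 3000.

≈ 3000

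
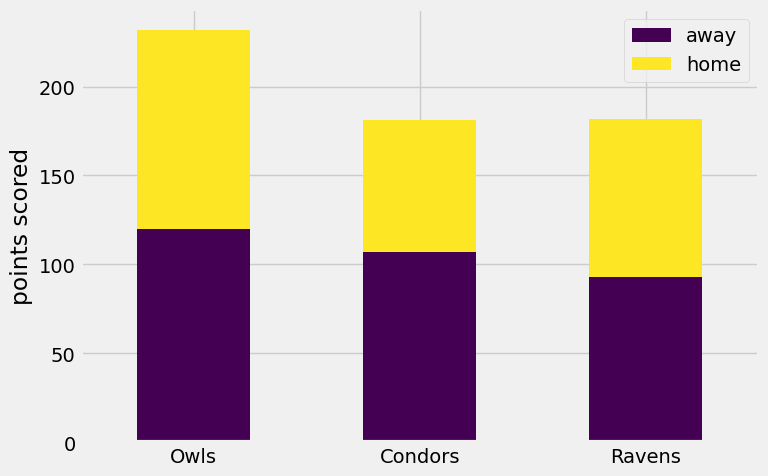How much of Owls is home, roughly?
home top ≈ 240, bottom ≈ 120; segment ≈ 120.

≈ 120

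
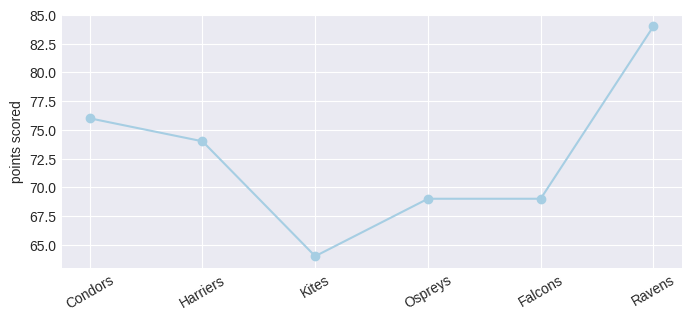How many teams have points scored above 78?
Above 78: Ravens.

1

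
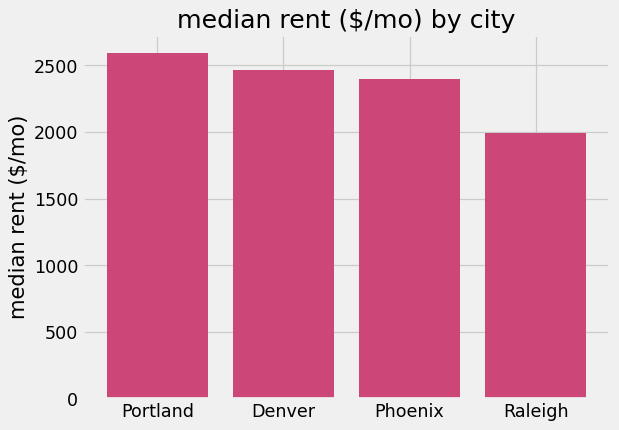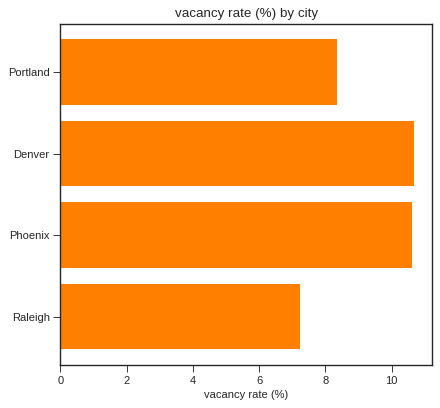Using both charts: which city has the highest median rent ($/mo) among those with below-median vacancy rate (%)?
Portland

Chart 2 median vacancy rate (%) ≈ 9; below-median cities: Portland, Raleigh. Among those, Portland has the highest median rent ($/mo) (≈ 2500).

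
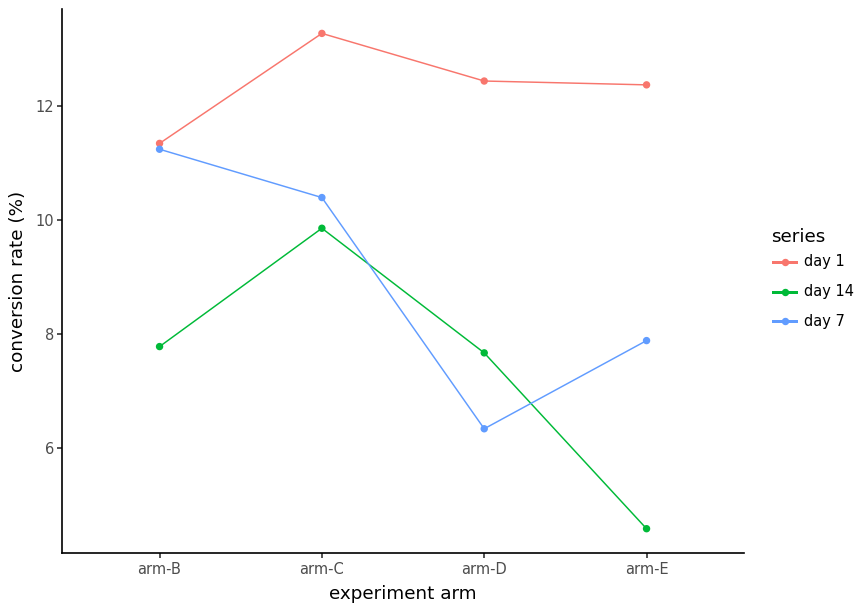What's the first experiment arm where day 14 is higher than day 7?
arm-C: day 14 ≈ 10 vs day 7 ≈ 10 (not yet); arm-D: day 14 ≈ 8 vs day 7 ≈ 6 (first crossover).

arm-D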